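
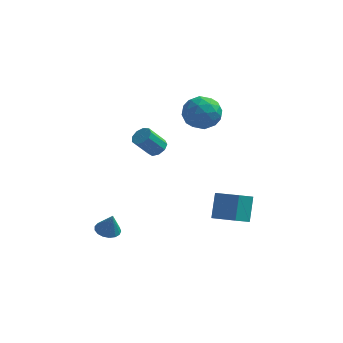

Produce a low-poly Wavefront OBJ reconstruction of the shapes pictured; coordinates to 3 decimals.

v -0.549 3.599 3.736
v -0.063 3.7 2.931
v -0.377 2.08 3.649
v 0.109 2.181 2.844
v 0.484 2.472 3.663
v 0.378 3.41 3.716
v -0.818 2.37 2.864
v -0.924 3.308 2.917
v -0.229 2.94 2.391
v 0.576 3.003 2.885
v -1.016 2.777 3.695
v -0.211 2.84 4.189
v -0.321 3.783 3.341
v -0.119 1.997 3.239
v 0.102 2.168 3.72
v 0.388 2.227 3.247
v -0.062 3.613 3.803
v 0.224 3.672 3.329
v 0.545 2.95 3.76
v -0.664 2.108 3.251
v -0.378 2.167 2.777
v -0.828 3.553 3.333
v -0.542 3.612 2.86
v -0.985 2.83 2.82
v -0.133 3.396 2.551
v -0.032 2.503 2.5
v -0.576 2.614 2.511
v -0.639 3.165 2.543
v 0.34 3.433 2.841
v 0.441 2.54 2.79
v 0.662 2.711 3.271
v 0.599 3.263 3.303
v 0.243 2.986 2.524
v -0.881 3.24 3.79
v -0.78 2.347 3.739
v -1.039 2.517 3.277
v -1.102 3.069 3.309
v -0.408 3.277 4.08
v -0.307 2.384 4.029
v 0.199 2.615 4.037
v 0.136 3.166 4.069
v -0.683 2.794 4.056
v 1.654 1.006 -2.177
v 1.661 1.784 -1.062
v 0.501 1.519 -2.528
v 0.508 2.297 -1.412
v 2.152 1.763 -2.708
v 2.159 2.541 -1.592
v 0.999 2.276 -3.058
v 1.006 3.054 -1.943
v -2.219 2.956 0.748
v -1.943 3.269 1.073
v -2.564 2.838 2.018
v -2.841 2.524 1.692
v -2.239 3.442 0.957
v -2.861 3.011 1.901
v -2.527 3.387 0.743
v -3.148 2.956 1.687
v -2.67 3.131 0.531
v -3.292 2.699 1.475
v -2.603 2.792 0.421
v -3.224 2.361 1.365
v -2.356 2.53 0.463
v -2.977 2.099 1.408
v -2.045 2.467 0.639
v -2.667 2.036 1.584
v -1.816 2.633 0.866
v -2.437 2.202 1.81
v -1.775 2.95 1.037
v -2.397 2.518 1.982
v -3.736 -0.173 -2.743
v -3.183 -0.011 -2.868
v -3.464 -0.307 -1.717
v -3.311 0.232 -2.803
v -3.537 0.382 -2.723
v -3.808 0.405 -2.648
v -4.063 0.296 -2.595
v -4.243 0.079 -2.576
v -4.307 -0.196 -2.595
v -4.24 -0.465 -2.648
v -4.057 -0.667 -2.723
v -3.801 -0.756 -2.802
v -3.53 -0.712 -2.868
v -3.307 -0.544 -2.905
v -3.181 -0.291 -2.905
f 1 38 17
f 38 12 41
f 17 41 6
f 38 41 17
f 1 17 13
f 17 6 18
f 13 18 2
f 17 18 13
f 1 13 22
f 13 2 23
f 22 23 8
f 13 23 22
f 1 22 34
f 22 8 37
f 34 37 11
f 22 37 34
f 1 34 38
f 34 11 42
f 38 42 12
f 34 42 38
f 2 18 29
f 18 6 32
f 29 32 10
f 18 32 29
f 6 41 19
f 41 12 40
f 19 40 5
f 41 40 19
f 12 42 39
f 42 11 35
f 39 35 3
f 42 35 39
f 11 37 36
f 37 8 24
f 36 24 7
f 37 24 36
f 8 23 28
f 23 2 25
f 28 25 9
f 23 25 28
f 4 30 16
f 30 10 31
f 16 31 5
f 30 31 16
f 4 16 14
f 16 5 15
f 14 15 3
f 16 15 14
f 4 14 21
f 14 3 20
f 21 20 7
f 14 20 21
f 4 21 26
f 21 7 27
f 26 27 9
f 21 27 26
f 4 26 30
f 26 9 33
f 30 33 10
f 26 33 30
f 5 31 19
f 31 10 32
f 19 32 6
f 31 32 19
f 3 15 39
f 15 5 40
f 39 40 12
f 15 40 39
f 7 20 36
f 20 3 35
f 36 35 11
f 20 35 36
f 9 27 28
f 27 7 24
f 28 24 8
f 27 24 28
f 10 33 29
f 33 9 25
f 29 25 2
f 33 25 29
f 44 46 43
f 47 44 43
f 43 46 45
f 45 47 43
f 44 50 46
f 48 44 47
f 48 50 44
f 46 50 45
f 49 47 45
f 45 50 49
f 49 48 47
f 50 48 49
f 52 51 55
f 52 55 53
f 53 55 56
f 53 56 54
f 55 51 57
f 55 57 56
f 56 57 58
f 56 58 54
f 57 51 59
f 57 59 58
f 58 59 60
f 58 60 54
f 59 51 61
f 59 61 60
f 60 61 62
f 60 62 54
f 61 51 63
f 61 63 62
f 62 63 64
f 62 64 54
f 63 51 65
f 63 65 64
f 64 65 66
f 64 66 54
f 65 51 67
f 65 67 66
f 66 67 68
f 66 68 54
f 67 51 69
f 67 69 68
f 68 69 70
f 68 70 54
f 69 51 52
f 69 52 70
f 70 52 53
f 70 53 54
f 72 71 74
f 72 74 73
f 74 71 75
f 74 75 73
f 75 71 76
f 75 76 73
f 76 71 77
f 76 77 73
f 77 71 78
f 77 78 73
f 78 71 79
f 78 79 73
f 79 71 80
f 79 80 73
f 80 71 81
f 80 81 73
f 81 71 82
f 81 82 73
f 82 71 83
f 82 83 73
f 83 71 84
f 83 84 73
f 84 71 85
f 84 85 73
f 85 71 72
f 85 72 73



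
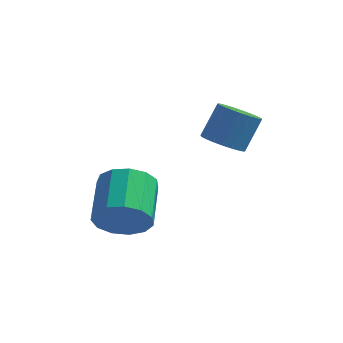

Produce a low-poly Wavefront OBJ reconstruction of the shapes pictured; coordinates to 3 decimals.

v 1.132 -1.09 1.178
v 1.786 -1.548 1.228
v 2.201 -0.829 2.392
v 1.548 -0.37 2.342
v 1.892 -1.298 1.036
v 2.307 -0.579 2.2
v 1.866 -1.012 0.868
v 2.281 -0.293 2.032
v 1.714 -0.739 0.754
v 2.129 -0.02 1.918
v 1.461 -0.527 0.713
v 1.876 0.192 1.877
v 1.151 -0.412 0.753
v 1.566 0.307 1.917
v 0.838 -0.415 0.866
v 1.253 0.305 2.03
v 0.576 -0.533 1.033
v 0.991 0.186 2.197
v 0.41 -0.749 1.225
v 0.825 -0.029 2.389
v 0.369 -1.023 1.409
v 0.785 -0.303 2.573
v 0.46 -1.308 1.553
v 0.876 -0.589 2.717
v 0.668 -1.556 1.632
v 1.083 -0.837 2.796
v 0.955 -1.723 1.633
v 1.37 -1.004 2.797
v 1.273 -1.781 1.555
v 1.689 -1.062 2.719
v 1.567 -1.719 1.412
v 1.982 -1 2.576
v -1.339 -4.757 -0.416
v -0.673 -4.933 0.322
v -0.914 -3.28 0.935
v -1.581 -3.103 0.196
v -0.375 -4.727 -0.117
v -0.616 -3.074 0.496
v -0.383 -4.531 -0.651
v -0.624 -2.877 -0.038
v -0.695 -4.406 -1.11
v -0.936 -2.752 -0.498
v -1.211 -4.392 -1.35
v -1.452 -2.739 -0.737
v -1.768 -4.495 -1.292
v -2.009 -2.841 -0.68
v -2.189 -4.68 -0.957
v -2.43 -3.027 -0.345
v -2.34 -4.89 -0.45
v -2.581 -3.236 0.162
v -2.173 -5.058 0.067
v -2.415 -3.404 0.68
v -1.742 -5.13 0.432
v -1.983 -3.476 1.044
v -1.183 -5.083 0.527
v -1.424 -3.43 1.139
f 2 1 5
f 2 5 3
f 3 5 6
f 3 6 4
f 5 1 7
f 5 7 6
f 6 7 8
f 6 8 4
f 7 1 9
f 7 9 8
f 8 9 10
f 8 10 4
f 9 1 11
f 9 11 10
f 10 11 12
f 10 12 4
f 11 1 13
f 11 13 12
f 12 13 14
f 12 14 4
f 13 1 15
f 13 15 14
f 14 15 16
f 14 16 4
f 15 1 17
f 15 17 16
f 16 17 18
f 16 18 4
f 17 1 19
f 17 19 18
f 18 19 20
f 18 20 4
f 19 1 21
f 19 21 20
f 20 21 22
f 20 22 4
f 21 1 23
f 21 23 22
f 22 23 24
f 22 24 4
f 23 1 25
f 23 25 24
f 24 25 26
f 24 26 4
f 25 1 27
f 25 27 26
f 26 27 28
f 26 28 4
f 27 1 29
f 27 29 28
f 28 29 30
f 28 30 4
f 29 1 31
f 29 31 30
f 30 31 32
f 30 32 4
f 31 1 2
f 31 2 32
f 32 2 3
f 32 3 4
f 34 33 37
f 34 37 35
f 35 37 38
f 35 38 36
f 37 33 39
f 37 39 38
f 38 39 40
f 38 40 36
f 39 33 41
f 39 41 40
f 40 41 42
f 40 42 36
f 41 33 43
f 41 43 42
f 42 43 44
f 42 44 36
f 43 33 45
f 43 45 44
f 44 45 46
f 44 46 36
f 45 33 47
f 45 47 46
f 46 47 48
f 46 48 36
f 47 33 49
f 47 49 48
f 48 49 50
f 48 50 36
f 49 33 51
f 49 51 50
f 50 51 52
f 50 52 36
f 51 33 53
f 51 53 52
f 52 53 54
f 52 54 36
f 53 33 55
f 53 55 54
f 54 55 56
f 54 56 36
f 55 33 34
f 55 34 56
f 56 34 35
f 56 35 36



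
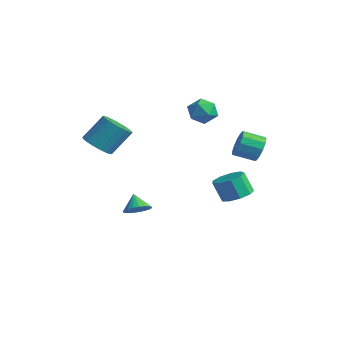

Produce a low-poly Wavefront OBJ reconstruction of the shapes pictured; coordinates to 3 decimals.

v 2.372 2.022 -2.63
v 3.252 2.258 -2.269
v 2.808 1.893 -0.949
v 1.928 1.658 -1.31
v 2.849 2.793 -2.257
v 2.405 2.428 -0.937
v 2.222 2.968 -2.419
v 1.779 2.603 -1.099
v 1.666 2.7 -2.68
v 1.222 2.335 -1.36
v 1.44 2.116 -2.918
v 0.996 1.751 -1.597
v 1.65 1.487 -3.021
v 1.206 1.123 -1.7
v 2.198 1.109 -2.941
v 1.754 0.745 -1.621
v 2.827 1.159 -2.716
v 2.383 0.794 -1.395
v 3.244 1.612 -2.451
v 2.8 1.247 -1.13
v 4.122 2.301 1.488
v 4.707 2.224 2.155
v 4.043 1.182 2.618
v 3.458 1.259 1.952
v 4.345 2.529 2.32
v 3.68 1.487 2.783
v 3.912 2.761 2.221
v 3.247 1.719 2.684
v 3.545 2.847 1.889
v 2.88 1.805 2.352
v 3.362 2.76 1.43
v 2.697 1.718 1.894
v 3.421 2.527 0.99
v 2.756 1.485 1.453
v 3.702 2.223 0.708
v 3.037 1.181 1.171
v 4.116 1.943 0.674
v 3.452 0.901 1.137
v 4.533 1.777 0.898
v 3.868 0.735 1.361
v 4.819 1.777 1.31
v 4.154 0.735 1.773
v 4.884 1.944 1.778
v 4.219 0.902 2.241
v -1.81 -4.57 1.203
v -1.127 -5.22 1.566
v -0.827 -4.061 3.079
v -1.51 -3.41 2.717
v -0.879 -4.947 1.308
v -0.579 -3.788 2.822
v -0.816 -4.6 1.029
v -0.515 -3.441 2.543
v -0.949 -4.247 0.785
v -0.649 -3.088 2.299
v -1.253 -3.958 0.624
v -0.952 -2.799 2.138
v -1.667 -3.79 0.578
v -1.367 -2.631 2.091
v -2.11 -3.776 0.655
v -1.809 -2.617 2.169
v -2.493 -3.919 0.841
v -2.193 -2.76 2.354
v -2.741 -4.192 1.098
v -2.441 -3.033 2.612
v -2.805 -4.539 1.377
v -2.504 -3.38 2.891
v -2.671 -4.892 1.621
v -2.371 -3.733 3.135
v -2.368 -5.181 1.782
v -2.067 -4.022 3.296
v -1.953 -5.349 1.829
v -1.653 -4.19 3.342
v -1.511 -5.363 1.751
v -1.21 -4.204 3.265
v -0.071 0.853 3.616
v 0.58 1.538 3.826
v 1.08 -0.198 3.474
v 1.731 0.487 3.684
v 1.122 0.173 4.367
v 0.411 0.822 4.455
v 1.249 0.518 2.845
v 0.538 1.167 2.933
v 1.395 1.33 3.349
v 1.317 1.117 4.289
v 0.343 0.223 3.011
v 0.265 0.01 3.951
v -1.641 -2.101 -4.284
v -1.017 -2.358 -3.767
v -2.359 -1.939 -3.336
v -0.96 -2.01 -3.783
v -1.021 -1.677 -3.886
v -1.188 -1.418 -4.058
v -1.434 -1.277 -4.269
v -1.716 -1.278 -4.482
v -1.985 -1.422 -4.661
v -2.194 -1.683 -4.775
v -2.308 -2.017 -4.804
v -2.306 -2.365 -4.743
v -2.189 -2.667 -4.602
v -1.978 -2.872 -4.407
v -1.708 -2.943 -4.19
v -1.426 -2.869 -3.989
v -1.182 -2.662 -3.839
f 2 1 5
f 2 5 3
f 3 5 6
f 3 6 4
f 5 1 7
f 5 7 6
f 6 7 8
f 6 8 4
f 7 1 9
f 7 9 8
f 8 9 10
f 8 10 4
f 9 1 11
f 9 11 10
f 10 11 12
f 10 12 4
f 11 1 13
f 11 13 12
f 12 13 14
f 12 14 4
f 13 1 15
f 13 15 14
f 14 15 16
f 14 16 4
f 15 1 17
f 15 17 16
f 16 17 18
f 16 18 4
f 17 1 19
f 17 19 18
f 18 19 20
f 18 20 4
f 19 1 2
f 19 2 20
f 20 2 3
f 20 3 4
f 22 21 25
f 22 25 23
f 23 25 26
f 23 26 24
f 25 21 27
f 25 27 26
f 26 27 28
f 26 28 24
f 27 21 29
f 27 29 28
f 28 29 30
f 28 30 24
f 29 21 31
f 29 31 30
f 30 31 32
f 30 32 24
f 31 21 33
f 31 33 32
f 32 33 34
f 32 34 24
f 33 21 35
f 33 35 34
f 34 35 36
f 34 36 24
f 35 21 37
f 35 37 36
f 36 37 38
f 36 38 24
f 37 21 39
f 37 39 38
f 38 39 40
f 38 40 24
f 39 21 41
f 39 41 40
f 40 41 42
f 40 42 24
f 41 21 43
f 41 43 42
f 42 43 44
f 42 44 24
f 43 21 22
f 43 22 44
f 44 22 23
f 44 23 24
f 46 45 49
f 46 49 47
f 47 49 50
f 47 50 48
f 49 45 51
f 49 51 50
f 50 51 52
f 50 52 48
f 51 45 53
f 51 53 52
f 52 53 54
f 52 54 48
f 53 45 55
f 53 55 54
f 54 55 56
f 54 56 48
f 55 45 57
f 55 57 56
f 56 57 58
f 56 58 48
f 57 45 59
f 57 59 58
f 58 59 60
f 58 60 48
f 59 45 61
f 59 61 60
f 60 61 62
f 60 62 48
f 61 45 63
f 61 63 62
f 62 63 64
f 62 64 48
f 63 45 65
f 63 65 64
f 64 65 66
f 64 66 48
f 65 45 67
f 65 67 66
f 66 67 68
f 66 68 48
f 67 45 69
f 67 69 68
f 68 69 70
f 68 70 48
f 69 45 71
f 69 71 70
f 70 71 72
f 70 72 48
f 71 45 73
f 71 73 72
f 72 73 74
f 72 74 48
f 73 45 46
f 73 46 74
f 74 46 47
f 74 47 48
f 75 86 80
f 75 80 76
f 75 76 82
f 75 82 85
f 75 85 86
f 76 80 84
f 80 86 79
f 86 85 77
f 85 82 81
f 82 76 83
f 78 84 79
f 78 79 77
f 78 77 81
f 78 81 83
f 78 83 84
f 79 84 80
f 77 79 86
f 81 77 85
f 83 81 82
f 84 83 76
f 88 87 90
f 88 90 89
f 90 87 91
f 90 91 89
f 91 87 92
f 91 92 89
f 92 87 93
f 92 93 89
f 93 87 94
f 93 94 89
f 94 87 95
f 94 95 89
f 95 87 96
f 95 96 89
f 96 87 97
f 96 97 89
f 97 87 98
f 97 98 89
f 98 87 99
f 98 99 89
f 99 87 100
f 99 100 89
f 100 87 101
f 100 101 89
f 101 87 102
f 101 102 89
f 102 87 103
f 102 103 89
f 103 87 88
f 103 88 89



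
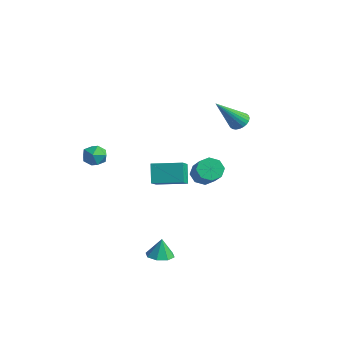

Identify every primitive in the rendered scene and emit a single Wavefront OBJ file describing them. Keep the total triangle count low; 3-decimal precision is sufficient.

v -2.732 -1.868 0.539
v -1.98 -1.839 0.452
v -2.6 -2.741 1.388
v -1.848 -2.712 1.301
v -2.215 -2.131 1.618
v -2.297 -1.591 1.094
v -2.283 -2.989 0.746
v -2.365 -2.449 0.222
v -1.703 -2.531 0.58
v -1.661 -2.001 1.119
v -2.919 -2.579 0.721
v -2.877 -2.049 1.26
v -0.373 3.3 -1.454
v 0.154 3.623 -1.897
v 1.4 3.083 -0.809
v 0.873 2.76 -0.366
v -0.046 3.985 -1.488
v 1.2 3.445 -0.4
v -0.437 3.946 -1.059
v 0.809 3.406 0.029
v -0.791 3.529 -0.862
v 0.455 2.989 0.226
v -0.9 2.977 -1.011
v 0.346 2.437 0.077
v -0.7 2.615 -1.42
v 0.546 2.075 -0.332
v -0.309 2.654 -1.849
v 0.937 2.114 -0.761
v 0.045 3.071 -2.046
v 1.291 2.531 -0.958
v 2.955 -2.03 -4
v 3.525 -1.56 -4.045
v 2.925 -1.89 -2.9
v 3.025 -1.299 -4.091
v 2.483 -1.465 -4.084
v 2.218 -1.963 -4.028
v 2.384 -2.499 -3.956
v 2.885 -2.761 -3.91
v 3.426 -2.594 -3.916
v 3.691 -2.097 -3.972
v 0.286 -0.61 -0.532
v -0.291 -0.212 0.515
v -0.44 0.239 -1.255
v -1.017 0.637 -0.208
v 1.457 0.563 -0.332
v 0.88 0.961 0.715
v 0.731 1.412 -1.055
v 0.154 1.81 -0.008
v 1.263 4.323 2.828
v 1.827 4.485 3.03
v 1.077 2.897 4.492
v 1.687 4.642 3.149
v 1.483 4.751 3.219
v 1.245 4.795 3.23
v 1.01 4.767 3.179
v 0.814 4.671 3.075
v 0.686 4.522 2.933
v 0.646 4.343 2.776
v 0.7 4.161 2.626
v 0.84 4.004 2.507
v 1.044 3.895 2.436
v 1.282 3.852 2.426
v 1.517 3.88 2.476
v 1.713 3.976 2.58
v 1.841 4.124 2.722
v 1.881 4.303 2.88
f 1 12 6
f 1 6 2
f 1 2 8
f 1 8 11
f 1 11 12
f 2 6 10
f 6 12 5
f 12 11 3
f 11 8 7
f 8 2 9
f 4 10 5
f 4 5 3
f 4 3 7
f 4 7 9
f 4 9 10
f 5 10 6
f 3 5 12
f 7 3 11
f 9 7 8
f 10 9 2
f 14 13 17
f 14 17 15
f 15 17 18
f 15 18 16
f 17 13 19
f 17 19 18
f 18 19 20
f 18 20 16
f 19 13 21
f 19 21 20
f 20 21 22
f 20 22 16
f 21 13 23
f 21 23 22
f 22 23 24
f 22 24 16
f 23 13 25
f 23 25 24
f 24 25 26
f 24 26 16
f 25 13 27
f 25 27 26
f 26 27 28
f 26 28 16
f 27 13 29
f 27 29 28
f 28 29 30
f 28 30 16
f 29 13 14
f 29 14 30
f 30 14 15
f 30 15 16
f 32 31 34
f 32 34 33
f 34 31 35
f 34 35 33
f 35 31 36
f 35 36 33
f 36 31 37
f 36 37 33
f 37 31 38
f 37 38 33
f 38 31 39
f 38 39 33
f 39 31 40
f 39 40 33
f 40 31 32
f 40 32 33
f 42 44 41
f 45 42 41
f 41 44 43
f 43 45 41
f 42 48 44
f 46 42 45
f 46 48 42
f 44 48 43
f 47 45 43
f 43 48 47
f 47 46 45
f 48 46 47
f 50 49 52
f 50 52 51
f 52 49 53
f 52 53 51
f 53 49 54
f 53 54 51
f 54 49 55
f 54 55 51
f 55 49 56
f 55 56 51
f 56 49 57
f 56 57 51
f 57 49 58
f 57 58 51
f 58 49 59
f 58 59 51
f 59 49 60
f 59 60 51
f 60 49 61
f 60 61 51
f 61 49 62
f 61 62 51
f 62 49 63
f 62 63 51
f 63 49 64
f 63 64 51
f 64 49 65
f 64 65 51
f 65 49 66
f 65 66 51
f 66 49 50
f 66 50 51



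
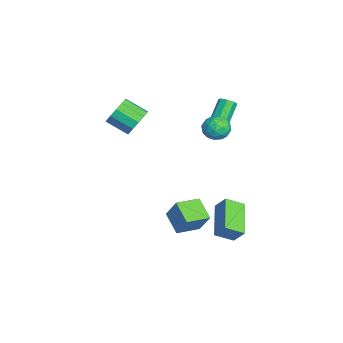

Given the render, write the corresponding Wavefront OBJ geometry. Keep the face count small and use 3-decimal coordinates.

v -0.904 2.798 -4.279
v -0.777 1.769 -3.695
v -0.521 3.316 -3.45
v -0.394 2.287 -2.866
v 1.094 2.593 -5.074
v 1.221 1.564 -4.49
v 1.477 3.111 -4.245
v 1.604 2.082 -3.661
v -1.96 -2.148 2.173
v -1.56 -1.866 2.928
v -2.08 -2.99 3.623
v -2.48 -3.272 2.867
v -2.021 -1.656 2.923
v -2.541 -2.779 3.618
v -2.463 -1.601 2.68
v -2.983 -2.725 3.375
v -2.745 -1.721 2.276
v -3.265 -2.844 2.971
v -2.778 -1.976 1.839
v -3.298 -3.1 2.534
v -2.551 -2.285 1.508
v -3.071 -3.409 2.203
v -2.136 -2.552 1.388
v -2.656 -3.676 2.083
v -1.666 -2.69 1.517
v -2.186 -3.814 2.212
v -1.289 -2.656 1.854
v -1.809 -3.78 2.549
v -1.125 -2.461 2.292
v -1.645 -3.585 2.987
v -1.226 -2.166 2.693
v -1.746 -3.29 3.388
v -1.066 2.137 1.332
v -0.625 1.67 1.842
v -2.115 2.03 2.138
v -1.674 1.563 2.648
v -1.498 2.359 2.567
v -0.85 2.426 2.069
v -1.89 1.274 1.911
v -1.242 1.341 1.413
v -1.135 1.137 2.201
v -0.893 1.808 2.606
v -1.847 1.892 1.374
v -1.605 2.563 1.779
v -0.753 1.913 1.516
v -1.987 1.787 2.464
v -1.883 2.255 2.416
v -1.624 1.98 2.716
v -0.885 2.358 1.649
v -0.627 2.083 1.95
v -1.14 2.488 2.375
v -2.113 1.617 2.03
v -1.855 1.342 2.331
v -1.116 1.72 1.264
v -0.857 1.445 1.564
v -1.6 1.212 1.605
v -0.794 1.325 2.027
v -1.411 1.262 2.501
v -1.537 1.092 2.068
v -1.156 1.131 1.775
v -0.652 1.719 2.265
v -1.268 1.656 2.739
v -1.165 2.124 2.691
v -0.784 2.164 2.398
v -0.951 1.406 2.476
v -1.472 2.044 1.241
v -2.088 1.981 1.715
v -1.956 1.536 1.582
v -1.575 1.576 1.289
v -1.329 2.438 1.479
v -1.946 2.375 1.953
v -1.584 2.569 2.205
v -1.203 2.608 1.912
v -1.789 2.294 1.504
v 1.7 -0.418 -3.86
v 0.565 -0.883 -3.186
v 1.071 0.816 -4.067
v -0.064 0.35 -3.393
v 2.244 0.07 -2.607
v 1.109 -0.396 -1.933
v 1.615 1.303 -2.814
v 0.48 0.838 -2.14
v -2.896 2.037 1.041
v -2.534 1.96 1.406
v -3.642 2.625 2.645
v -4.004 2.703 2.279
v -2.506 2.319 1.238
v -3.614 2.985 2.476
v -2.707 2.514 0.954
v -3.815 3.179 2.193
v -3.018 2.429 0.721
v -4.126 3.094 1.96
v -3.258 2.115 0.675
v -4.366 2.78 1.914
v -3.286 1.755 0.844
v -4.394 2.421 2.082
v -3.085 1.561 1.127
v -4.193 2.226 2.366
v -2.774 1.646 1.36
v -3.882 2.311 2.599
f 2 4 1
f 5 2 1
f 1 4 3
f 3 5 1
f 2 8 4
f 6 2 5
f 6 8 2
f 4 8 3
f 7 5 3
f 3 8 7
f 7 6 5
f 8 6 7
f 10 9 13
f 10 13 11
f 11 13 14
f 11 14 12
f 13 9 15
f 13 15 14
f 14 15 16
f 14 16 12
f 15 9 17
f 15 17 16
f 16 17 18
f 16 18 12
f 17 9 19
f 17 19 18
f 18 19 20
f 18 20 12
f 19 9 21
f 19 21 20
f 20 21 22
f 20 22 12
f 21 9 23
f 21 23 22
f 22 23 24
f 22 24 12
f 23 9 25
f 23 25 24
f 24 25 26
f 24 26 12
f 25 9 27
f 25 27 26
f 26 27 28
f 26 28 12
f 27 9 29
f 27 29 28
f 28 29 30
f 28 30 12
f 29 9 31
f 29 31 30
f 30 31 32
f 30 32 12
f 31 9 10
f 31 10 32
f 32 10 11
f 32 11 12
f 33 70 49
f 70 44 73
f 49 73 38
f 70 73 49
f 33 49 45
f 49 38 50
f 45 50 34
f 49 50 45
f 33 45 54
f 45 34 55
f 54 55 40
f 45 55 54
f 33 54 66
f 54 40 69
f 66 69 43
f 54 69 66
f 33 66 70
f 66 43 74
f 70 74 44
f 66 74 70
f 34 50 61
f 50 38 64
f 61 64 42
f 50 64 61
f 38 73 51
f 73 44 72
f 51 72 37
f 73 72 51
f 44 74 71
f 74 43 67
f 71 67 35
f 74 67 71
f 43 69 68
f 69 40 56
f 68 56 39
f 69 56 68
f 40 55 60
f 55 34 57
f 60 57 41
f 55 57 60
f 36 62 48
f 62 42 63
f 48 63 37
f 62 63 48
f 36 48 46
f 48 37 47
f 46 47 35
f 48 47 46
f 36 46 53
f 46 35 52
f 53 52 39
f 46 52 53
f 36 53 58
f 53 39 59
f 58 59 41
f 53 59 58
f 36 58 62
f 58 41 65
f 62 65 42
f 58 65 62
f 37 63 51
f 63 42 64
f 51 64 38
f 63 64 51
f 35 47 71
f 47 37 72
f 71 72 44
f 47 72 71
f 39 52 68
f 52 35 67
f 68 67 43
f 52 67 68
f 41 59 60
f 59 39 56
f 60 56 40
f 59 56 60
f 42 65 61
f 65 41 57
f 61 57 34
f 65 57 61
f 76 78 75
f 79 76 75
f 75 78 77
f 77 79 75
f 76 82 78
f 80 76 79
f 80 82 76
f 78 82 77
f 81 79 77
f 77 82 81
f 81 80 79
f 82 80 81
f 84 83 87
f 84 87 85
f 85 87 88
f 85 88 86
f 87 83 89
f 87 89 88
f 88 89 90
f 88 90 86
f 89 83 91
f 89 91 90
f 90 91 92
f 90 92 86
f 91 83 93
f 91 93 92
f 92 93 94
f 92 94 86
f 93 83 95
f 93 95 94
f 94 95 96
f 94 96 86
f 95 83 97
f 95 97 96
f 96 97 98
f 96 98 86
f 97 83 99
f 97 99 98
f 98 99 100
f 98 100 86
f 99 83 84
f 99 84 100
f 100 84 85
f 100 85 86



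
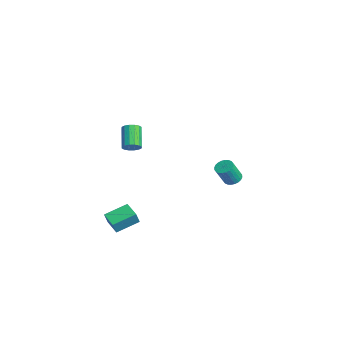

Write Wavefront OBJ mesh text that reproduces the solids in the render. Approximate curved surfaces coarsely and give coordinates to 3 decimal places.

v 0.634 -2.494 2.268
v 0.993 -2.155 2.572
v -0.135 -1.826 3.536
v -0.494 -2.166 3.232
v 0.87 -1.974 2.367
v -0.258 -1.645 3.331
v 0.684 -1.932 2.135
v -0.444 -1.603 3.099
v 0.485 -2.041 1.938
v -0.643 -1.712 2.903
v 0.325 -2.271 1.83
v -0.803 -1.942 2.795
v 0.248 -2.561 1.84
v -0.88 -2.233 2.804
v 0.275 -2.834 1.964
v -0.853 -2.505 2.928
v 0.398 -3.015 2.169
v -0.73 -2.686 3.133
v 0.584 -3.057 2.401
v -0.544 -2.728 3.365
v 0.783 -2.948 2.597
v -0.345 -2.619 3.562
v 0.943 -2.718 2.705
v -0.185 -2.389 3.67
v 1.02 -2.427 2.696
v -0.108 -2.099 3.66
v 2.444 -4.481 -2.474
v 2.71 -4.761 -1.639
v 2.301 -3.079 -1.96
v 2.568 -3.359 -1.125
v 3.472 -4.281 -2.735
v 3.739 -4.561 -1.9
v 3.33 -2.879 -2.221
v 3.596 -3.159 -1.386
v -1.243 4.301 -2.613
v -0.654 4.239 -2.76
v -0.408 3.577 -1.493
v -0.997 3.639 -1.347
v -0.653 4.45 -2.65
v -0.407 3.788 -1.384
v -0.741 4.638 -2.535
v -0.495 3.977 -1.268
v -0.906 4.775 -2.431
v -0.66 4.114 -1.164
v -1.122 4.84 -2.355
v -0.876 4.179 -1.089
v -1.356 4.823 -2.319
v -1.11 4.161 -1.052
v -1.574 4.726 -2.327
v -1.328 4.064 -1.06
v -1.741 4.564 -2.379
v -1.495 3.903 -1.112
v -1.832 4.363 -2.467
v -1.586 3.701 -1.2
v -1.833 4.152 -2.576
v -1.587 3.49 -1.31
v -1.745 3.963 -2.692
v -1.499 3.302 -1.425
v -1.58 3.826 -2.796
v -1.334 3.165 -1.529
v -1.364 3.761 -2.871
v -1.118 3.1 -1.605
v -1.13 3.779 -2.908
v -0.884 3.117 -1.641
v -0.912 3.876 -2.9
v -0.666 3.214 -1.633
v -0.745 4.037 -2.848
v -0.499 3.376 -1.581
f 2 1 5
f 2 5 3
f 3 5 6
f 3 6 4
f 5 1 7
f 5 7 6
f 6 7 8
f 6 8 4
f 7 1 9
f 7 9 8
f 8 9 10
f 8 10 4
f 9 1 11
f 9 11 10
f 10 11 12
f 10 12 4
f 11 1 13
f 11 13 12
f 12 13 14
f 12 14 4
f 13 1 15
f 13 15 14
f 14 15 16
f 14 16 4
f 15 1 17
f 15 17 16
f 16 17 18
f 16 18 4
f 17 1 19
f 17 19 18
f 18 19 20
f 18 20 4
f 19 1 21
f 19 21 20
f 20 21 22
f 20 22 4
f 21 1 23
f 21 23 22
f 22 23 24
f 22 24 4
f 23 1 25
f 23 25 24
f 24 25 26
f 24 26 4
f 25 1 2
f 25 2 26
f 26 2 3
f 26 3 4
f 28 30 27
f 31 28 27
f 27 30 29
f 29 31 27
f 28 34 30
f 32 28 31
f 32 34 28
f 30 34 29
f 33 31 29
f 29 34 33
f 33 32 31
f 34 32 33
f 36 35 39
f 36 39 37
f 37 39 40
f 37 40 38
f 39 35 41
f 39 41 40
f 40 41 42
f 40 42 38
f 41 35 43
f 41 43 42
f 42 43 44
f 42 44 38
f 43 35 45
f 43 45 44
f 44 45 46
f 44 46 38
f 45 35 47
f 45 47 46
f 46 47 48
f 46 48 38
f 47 35 49
f 47 49 48
f 48 49 50
f 48 50 38
f 49 35 51
f 49 51 50
f 50 51 52
f 50 52 38
f 51 35 53
f 51 53 52
f 52 53 54
f 52 54 38
f 53 35 55
f 53 55 54
f 54 55 56
f 54 56 38
f 55 35 57
f 55 57 56
f 56 57 58
f 56 58 38
f 57 35 59
f 57 59 58
f 58 59 60
f 58 60 38
f 59 35 61
f 59 61 60
f 60 61 62
f 60 62 38
f 61 35 63
f 61 63 62
f 62 63 64
f 62 64 38
f 63 35 65
f 63 65 64
f 64 65 66
f 64 66 38
f 65 35 67
f 65 67 66
f 66 67 68
f 66 68 38
f 67 35 36
f 67 36 68
f 68 36 37
f 68 37 38



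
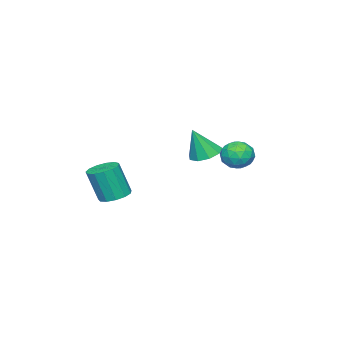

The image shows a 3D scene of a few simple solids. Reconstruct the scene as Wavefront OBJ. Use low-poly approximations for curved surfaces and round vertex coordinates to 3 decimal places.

v -4.146 -2.093 2.563
v -3.587 -1.537 2.516
v -3.654 -2.467 4.017
v -4.04 -1.327 2.724
v -4.543 -1.476 2.856
v -4.86 -1.913 2.851
v -4.843 -2.435 2.711
v -4.5 -2.797 2.502
v -3.992 -2.829 2.322
v -3.556 -2.518 2.254
v -3.396 -2.007 2.331
v -3.483 0.645 3.44
v -2.811 0.217 3.512
v -3.989 -0.277 2.688
v -3.317 -0.705 2.76
v -3.799 -0.608 3.39
v -3.486 -0.039 3.855
v -3.314 -0.021 2.345
v -3.001 0.548 2.81
v -2.707 -0.195 2.835
v -3.007 -0.557 3.481
v -3.793 0.497 2.719
v -4.093 0.135 3.365
v -3.102 0.512 3.542
v -3.698 -0.572 2.658
v -3.981 -0.515 3.028
v -3.586 -0.766 3.07
v -3.499 0.361 3.744
v -3.105 0.11 3.786
v -3.685 -0.375 3.714
v -3.695 -0.17 2.414
v -3.301 -0.421 2.456
v -3.214 0.706 3.13
v -2.819 0.455 3.172
v -3.115 0.315 2.486
v -2.647 0.018 3.187
v -2.944 -0.523 2.744
v -2.942 -0.122 2.501
v -2.758 0.213 2.774
v -2.823 -0.195 3.566
v -3.12 -0.736 3.124
v -3.404 -0.68 3.494
v -3.22 -0.345 3.768
v -2.762 -0.437 3.168
v -3.68 0.676 3.076
v -3.977 0.135 2.634
v -3.58 0.285 2.432
v -3.396 0.62 2.706
v -3.856 0.463 3.456
v -4.153 -0.078 3.013
v -4.042 -0.273 3.426
v -3.858 0.062 3.699
v -4.038 0.377 3.032
v 1.219 -3.135 1.591
v 1.938 -3.039 1.507
v 2.18 -3.489 3.065
v 1.461 -3.585 3.149
v 1.787 -2.678 1.635
v 2.029 -3.128 3.193
v 1.455 -2.462 1.748
v 1.697 -2.913 3.307
v 1.049 -2.46 1.812
v 1.291 -2.911 3.37
v 0.697 -2.672 1.806
v 0.939 -3.123 3.364
v 0.51 -3.031 1.731
v 0.752 -3.482 3.289
v 0.549 -3.423 1.612
v 0.791 -3.873 3.17
v 0.8 -3.723 1.486
v 1.042 -4.174 3.044
v 1.184 -3.837 1.393
v 1.426 -4.287 2.952
v 1.58 -3.727 1.364
v 1.822 -4.178 2.922
v 1.861 -3.43 1.406
v 2.103 -3.88 2.964
f 2 1 4
f 2 4 3
f 4 1 5
f 4 5 3
f 5 1 6
f 5 6 3
f 6 1 7
f 6 7 3
f 7 1 8
f 7 8 3
f 8 1 9
f 8 9 3
f 9 1 10
f 9 10 3
f 10 1 11
f 10 11 3
f 11 1 2
f 11 2 3
f 12 49 28
f 49 23 52
f 28 52 17
f 49 52 28
f 12 28 24
f 28 17 29
f 24 29 13
f 28 29 24
f 12 24 33
f 24 13 34
f 33 34 19
f 24 34 33
f 12 33 45
f 33 19 48
f 45 48 22
f 33 48 45
f 12 45 49
f 45 22 53
f 49 53 23
f 45 53 49
f 13 29 40
f 29 17 43
f 40 43 21
f 29 43 40
f 17 52 30
f 52 23 51
f 30 51 16
f 52 51 30
f 23 53 50
f 53 22 46
f 50 46 14
f 53 46 50
f 22 48 47
f 48 19 35
f 47 35 18
f 48 35 47
f 19 34 39
f 34 13 36
f 39 36 20
f 34 36 39
f 15 41 27
f 41 21 42
f 27 42 16
f 41 42 27
f 15 27 25
f 27 16 26
f 25 26 14
f 27 26 25
f 15 25 32
f 25 14 31
f 32 31 18
f 25 31 32
f 15 32 37
f 32 18 38
f 37 38 20
f 32 38 37
f 15 37 41
f 37 20 44
f 41 44 21
f 37 44 41
f 16 42 30
f 42 21 43
f 30 43 17
f 42 43 30
f 14 26 50
f 26 16 51
f 50 51 23
f 26 51 50
f 18 31 47
f 31 14 46
f 47 46 22
f 31 46 47
f 20 38 39
f 38 18 35
f 39 35 19
f 38 35 39
f 21 44 40
f 44 20 36
f 40 36 13
f 44 36 40
f 55 54 58
f 55 58 56
f 56 58 59
f 56 59 57
f 58 54 60
f 58 60 59
f 59 60 61
f 59 61 57
f 60 54 62
f 60 62 61
f 61 62 63
f 61 63 57
f 62 54 64
f 62 64 63
f 63 64 65
f 63 65 57
f 64 54 66
f 64 66 65
f 65 66 67
f 65 67 57
f 66 54 68
f 66 68 67
f 67 68 69
f 67 69 57
f 68 54 70
f 68 70 69
f 69 70 71
f 69 71 57
f 70 54 72
f 70 72 71
f 71 72 73
f 71 73 57
f 72 54 74
f 72 74 73
f 73 74 75
f 73 75 57
f 74 54 76
f 74 76 75
f 75 76 77
f 75 77 57
f 76 54 55
f 76 55 77
f 77 55 56
f 77 56 57



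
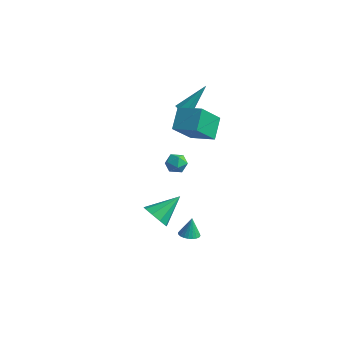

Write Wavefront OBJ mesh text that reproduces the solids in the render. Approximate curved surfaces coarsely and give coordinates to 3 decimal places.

v 2.651 -1.907 -4.109
v 3.161 -1.597 -4.173
v 2.629 -1.633 -2.971
v 3.001 -1.432 -4.216
v 2.788 -1.339 -4.243
v 2.554 -1.332 -4.249
v 2.335 -1.413 -4.234
v 2.164 -1.57 -4.2
v 2.067 -1.777 -4.152
v 2.059 -2.005 -4.097
v 2.142 -2.217 -4.044
v 2.302 -2.383 -4.001
v 2.515 -2.476 -3.974
v 2.749 -2.482 -3.968
v 2.968 -2.401 -3.983
v 3.139 -2.245 -4.017
v 3.236 -2.037 -4.066
v 3.243 -1.81 -4.12
v 0.562 0.912 1.105
v 0.416 -0.512 2.586
v 0.133 1.946 2.057
v -0.013 0.523 3.538
v 1.993 1.157 1.482
v 1.847 -0.266 2.963
v 1.564 2.192 2.434
v 1.418 0.768 3.915
v -1.162 2.487 1.7
v -0.802 2.736 1.367
v -0.558 3.733 3.28
v -1.18 2.922 1.364
v -1.547 2.853 1.559
v -1.688 2.57 1.836
v -1.521 2.238 2.034
v -1.143 2.052 2.037
v -0.776 2.121 1.842
v -0.635 2.404 1.565
v 0.45 0.411 -0.084
v 1.017 0.068 -0.29
v -0.197 -0.368 -0.57
v 0.37 -0.711 -0.776
v 0.206 -0.685 -0.102
v 0.606 -0.204 0.198
v 0.214 -0.096 -1.058
v 0.614 0.385 -0.758
v 0.871 -0.245 -0.892
v 0.867 -0.609 -0.302
v -0.047 0.309 -0.558
v -0.051 -0.055 0.032
v 2.576 -4.682 -0.908
v 3.163 -4.483 -1.491
v 3.084 -3.258 0.088
v 2.661 -4.217 -1.615
v 2.119 -4.169 -1.408
v 1.792 -4.36 -0.968
v 1.831 -4.702 -0.499
v 2.22 -5.035 -0.222
v 2.775 -5.202 -0.266
v 3.237 -5.126 -0.61
v 3.39 -4.842 -1.094
f 2 1 4
f 2 4 3
f 4 1 5
f 4 5 3
f 5 1 6
f 5 6 3
f 6 1 7
f 6 7 3
f 7 1 8
f 7 8 3
f 8 1 9
f 8 9 3
f 9 1 10
f 9 10 3
f 10 1 11
f 10 11 3
f 11 1 12
f 11 12 3
f 12 1 13
f 12 13 3
f 13 1 14
f 13 14 3
f 14 1 15
f 14 15 3
f 15 1 16
f 15 16 3
f 16 1 17
f 16 17 3
f 17 1 18
f 17 18 3
f 18 1 2
f 18 2 3
f 20 22 19
f 23 20 19
f 19 22 21
f 21 23 19
f 20 26 22
f 24 20 23
f 24 26 20
f 22 26 21
f 25 23 21
f 21 26 25
f 25 24 23
f 26 24 25
f 28 27 30
f 28 30 29
f 30 27 31
f 30 31 29
f 31 27 32
f 31 32 29
f 32 27 33
f 32 33 29
f 33 27 34
f 33 34 29
f 34 27 35
f 34 35 29
f 35 27 36
f 35 36 29
f 36 27 28
f 36 28 29
f 37 48 42
f 37 42 38
f 37 38 44
f 37 44 47
f 37 47 48
f 38 42 46
f 42 48 41
f 48 47 39
f 47 44 43
f 44 38 45
f 40 46 41
f 40 41 39
f 40 39 43
f 40 43 45
f 40 45 46
f 41 46 42
f 39 41 48
f 43 39 47
f 45 43 44
f 46 45 38
f 50 49 52
f 50 52 51
f 52 49 53
f 52 53 51
f 53 49 54
f 53 54 51
f 54 49 55
f 54 55 51
f 55 49 56
f 55 56 51
f 56 49 57
f 56 57 51
f 57 49 58
f 57 58 51
f 58 49 59
f 58 59 51
f 59 49 50
f 59 50 51



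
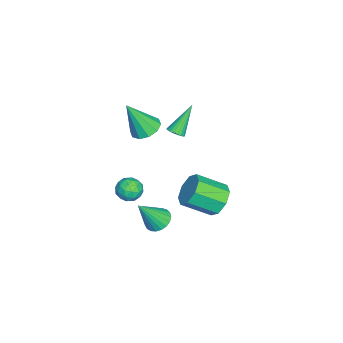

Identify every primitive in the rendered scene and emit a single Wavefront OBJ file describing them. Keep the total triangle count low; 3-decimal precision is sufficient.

v -1.034 -0.724 1.923
v -0.496 -1.274 1.561
v -0.666 -1.596 3.797
v -0.222 -0.849 1.705
v -0.258 -0.377 1.932
v -0.591 -0.037 2.155
v -1.093 0.04 2.29
v -1.572 -0.174 2.284
v -1.846 -0.599 2.14
v -1.81 -1.071 1.913
v -1.477 -1.411 1.69
v -0.975 -1.489 1.556
v 2.343 0.626 -2.113
v 3.027 0.697 -2.385
v 3.057 -0.186 -0.527
v 2.991 0.962 -2.233
v 2.842 1.169 -2.06
v 2.607 1.282 -1.897
v 2.327 1.282 -1.771
v 2.049 1.168 -1.704
v 1.822 0.96 -1.708
v 1.685 0.695 -1.782
v 1.662 0.417 -1.913
v 1.756 0.176 -2.079
v 1.952 0.013 -2.251
v 2.216 -0.045 -2.399
v 2.501 0.014 -2.498
v 2.759 0.178 -2.53
v 2.945 0.42 -2.49
v -1.645 2.914 -3.666
v -0.674 3.062 -3.851
v -0.263 1.554 -2.899
v -1.235 1.406 -2.714
v -0.905 3.405 -3.207
v -0.494 1.897 -2.255
v -1.57 3.461 -2.832
v -1.159 1.953 -1.88
v -2.279 3.196 -2.946
v -1.868 1.688 -1.994
v -2.617 2.766 -3.481
v -2.206 1.258 -2.529
v -2.386 2.423 -4.125
v -1.975 0.915 -3.173
v -1.721 2.367 -4.5
v -1.31 0.859 -3.548
v -1.012 2.632 -4.386
v -0.601 1.124 -3.434
v 2.297 -0.117 0.425
v 2.704 -0.187 -0.184
v 2.616 -1.213 0.764
v 3.023 -1.283 0.155
v 3.228 -0.813 0.683
v 3.031 -0.135 0.473
v 2.289 -1.265 0.107
v 2.092 -0.587 -0.103
v 2.7 -0.896 -0.381
v 3.28 -0.617 -0.024
v 2.04 -0.783 0.604
v 2.62 -0.504 0.961
v 2.473 -0.056 0.09
v 2.847 -1.344 0.49
v 2.968 -1.068 0.8
v 3.207 -1.109 0.442
v 2.664 -0.025 0.477
v 2.904 -0.067 0.119
v 3.212 -0.434 0.629
v 2.416 -1.333 0.461
v 2.656 -1.375 0.103
v 2.113 -0.291 0.138
v 2.352 -0.332 -0.22
v 2.108 -0.966 -0.049
v 2.709 -0.514 -0.383
v 2.897 -1.158 -0.183
v 2.465 -1.147 -0.212
v 2.349 -0.749 -0.335
v 3.051 -0.35 -0.173
v 3.238 -0.994 0.026
v 3.358 -0.718 0.336
v 3.242 -0.319 0.213
v 3.048 -0.767 -0.289
v 2.082 -0.406 0.554
v 2.269 -1.05 0.753
v 2.078 -1.081 0.367
v 1.962 -0.682 0.244
v 2.423 -0.242 0.763
v 2.611 -0.886 0.963
v 2.971 -0.651 0.915
v 2.855 -0.253 0.792
v 2.272 -0.633 0.869
v -3.333 0.303 -0.106
v -2.941 0.629 -0.001
v -4.287 0.957 1.426
v -3.056 0.744 -0.122
v -3.214 0.792 -0.24
v -3.39 0.765 -0.338
v -3.557 0.668 -0.401
v -3.689 0.516 -0.419
v -3.768 0.331 -0.389
v -3.78 0.142 -0.316
v -3.724 -0.022 -0.212
v -3.609 -0.137 -0.091
v -3.451 -0.185 0.028
v -3.276 -0.158 0.126
v -3.109 -0.062 0.189
v -2.976 0.091 0.207
v -2.897 0.275 0.177
v -2.885 0.464 0.104
f 2 1 4
f 2 4 3
f 4 1 5
f 4 5 3
f 5 1 6
f 5 6 3
f 6 1 7
f 6 7 3
f 7 1 8
f 7 8 3
f 8 1 9
f 8 9 3
f 9 1 10
f 9 10 3
f 10 1 11
f 10 11 3
f 11 1 12
f 11 12 3
f 12 1 2
f 12 2 3
f 14 13 16
f 14 16 15
f 16 13 17
f 16 17 15
f 17 13 18
f 17 18 15
f 18 13 19
f 18 19 15
f 19 13 20
f 19 20 15
f 20 13 21
f 20 21 15
f 21 13 22
f 21 22 15
f 22 13 23
f 22 23 15
f 23 13 24
f 23 24 15
f 24 13 25
f 24 25 15
f 25 13 26
f 25 26 15
f 26 13 27
f 26 27 15
f 27 13 28
f 27 28 15
f 28 13 29
f 28 29 15
f 29 13 14
f 29 14 15
f 31 30 34
f 31 34 32
f 32 34 35
f 32 35 33
f 34 30 36
f 34 36 35
f 35 36 37
f 35 37 33
f 36 30 38
f 36 38 37
f 37 38 39
f 37 39 33
f 38 30 40
f 38 40 39
f 39 40 41
f 39 41 33
f 40 30 42
f 40 42 41
f 41 42 43
f 41 43 33
f 42 30 44
f 42 44 43
f 43 44 45
f 43 45 33
f 44 30 46
f 44 46 45
f 45 46 47
f 45 47 33
f 46 30 31
f 46 31 47
f 47 31 32
f 47 32 33
f 48 85 64
f 85 59 88
f 64 88 53
f 85 88 64
f 48 64 60
f 64 53 65
f 60 65 49
f 64 65 60
f 48 60 69
f 60 49 70
f 69 70 55
f 60 70 69
f 48 69 81
f 69 55 84
f 81 84 58
f 69 84 81
f 48 81 85
f 81 58 89
f 85 89 59
f 81 89 85
f 49 65 76
f 65 53 79
f 76 79 57
f 65 79 76
f 53 88 66
f 88 59 87
f 66 87 52
f 88 87 66
f 59 89 86
f 89 58 82
f 86 82 50
f 89 82 86
f 58 84 83
f 84 55 71
f 83 71 54
f 84 71 83
f 55 70 75
f 70 49 72
f 75 72 56
f 70 72 75
f 51 77 63
f 77 57 78
f 63 78 52
f 77 78 63
f 51 63 61
f 63 52 62
f 61 62 50
f 63 62 61
f 51 61 68
f 61 50 67
f 68 67 54
f 61 67 68
f 51 68 73
f 68 54 74
f 73 74 56
f 68 74 73
f 51 73 77
f 73 56 80
f 77 80 57
f 73 80 77
f 52 78 66
f 78 57 79
f 66 79 53
f 78 79 66
f 50 62 86
f 62 52 87
f 86 87 59
f 62 87 86
f 54 67 83
f 67 50 82
f 83 82 58
f 67 82 83
f 56 74 75
f 74 54 71
f 75 71 55
f 74 71 75
f 57 80 76
f 80 56 72
f 76 72 49
f 80 72 76
f 91 90 93
f 91 93 92
f 93 90 94
f 93 94 92
f 94 90 95
f 94 95 92
f 95 90 96
f 95 96 92
f 96 90 97
f 96 97 92
f 97 90 98
f 97 98 92
f 98 90 99
f 98 99 92
f 99 90 100
f 99 100 92
f 100 90 101
f 100 101 92
f 101 90 102
f 101 102 92
f 102 90 103
f 102 103 92
f 103 90 104
f 103 104 92
f 104 90 105
f 104 105 92
f 105 90 106
f 105 106 92
f 106 90 107
f 106 107 92
f 107 90 91
f 107 91 92



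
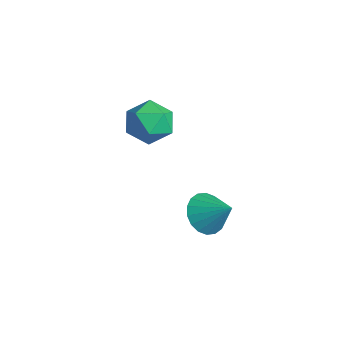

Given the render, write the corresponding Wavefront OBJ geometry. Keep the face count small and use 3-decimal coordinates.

v -3.809 0.882 -2.192
v -2.857 1.081 -2.98
v -2.643 -0.361 -1.1
v -1.691 -0.162 -1.888
v -2.086 0.758 -1.137
v -2.806 1.527 -1.812
v -2.694 -0.807 -2.268
v -3.414 -0.038 -2.943
v -2.168 0.038 -3.027
v -1.792 1.005 -2.328
v -3.708 -0.285 -1.752
v -3.332 0.682 -1.053
v 2.272 0.559 -4.528
v 2.97 -0.199 -4.852
v 3.428 1.161 -3.452
v 3.06 0.164 -5.153
v 2.994 0.606 -5.33
v 2.785 1.039 -5.348
v 2.475 1.376 -5.204
v 2.124 1.552 -4.926
v 1.803 1.531 -4.569
v 1.575 1.317 -4.204
v 1.485 0.953 -3.903
v 1.55 0.511 -3.726
v 1.759 0.078 -3.708
v 2.07 -0.259 -3.852
v 2.42 -0.435 -4.13
v 2.741 -0.413 -4.487
f 1 12 6
f 1 6 2
f 1 2 8
f 1 8 11
f 1 11 12
f 2 6 10
f 6 12 5
f 12 11 3
f 11 8 7
f 8 2 9
f 4 10 5
f 4 5 3
f 4 3 7
f 4 7 9
f 4 9 10
f 5 10 6
f 3 5 12
f 7 3 11
f 9 7 8
f 10 9 2
f 14 13 16
f 14 16 15
f 16 13 17
f 16 17 15
f 17 13 18
f 17 18 15
f 18 13 19
f 18 19 15
f 19 13 20
f 19 20 15
f 20 13 21
f 20 21 15
f 21 13 22
f 21 22 15
f 22 13 23
f 22 23 15
f 23 13 24
f 23 24 15
f 24 13 25
f 24 25 15
f 25 13 26
f 25 26 15
f 26 13 27
f 26 27 15
f 27 13 28
f 27 28 15
f 28 13 14
f 28 14 15



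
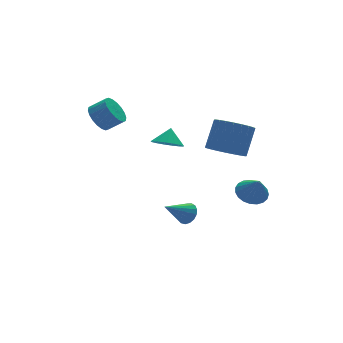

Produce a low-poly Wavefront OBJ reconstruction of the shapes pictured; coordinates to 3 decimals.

v 3.519 -3.243 -0.482
v 4.039 -3.813 -0.813
v 3.541 -3.877 0.642
v 4.262 -3.577 -0.685
v 4.357 -3.283 -0.521
v 4.306 -2.982 -0.351
v 4.119 -2.727 -0.203
v 3.829 -2.561 -0.103
v 3.484 -2.512 -0.069
v 3.146 -2.591 -0.106
v 2.872 -2.782 -0.208
v 2.71 -3.053 -0.358
v 2.688 -3.356 -0.529
v 2.809 -3.641 -0.691
v 3.053 -3.856 -0.818
v 3.377 -3.966 -0.886
v 3.726 -3.95 -0.885
v 2.376 -2.665 2.366
v 3.132 -3.311 2.19
v 3.96 -2.721 3.577
v 3.204 -2.075 3.754
v 3.25 -2.996 1.985
v 4.079 -2.406 3.372
v 3.236 -2.63 1.838
v 4.064 -2.04 3.225
v 3.09 -2.27 1.772
v 3.919 -1.68 3.159
v 2.836 -1.97 1.796
v 3.664 -1.38 3.183
v 2.512 -1.776 1.907
v 3.34 -1.186 3.294
v 2.167 -1.717 2.088
v 2.995 -1.127 3.475
v 1.853 -1.802 2.312
v 2.682 -1.212 3.699
v 1.62 -2.019 2.543
v 2.448 -1.429 3.93
v 1.501 -2.334 2.748
v 2.33 -1.744 4.135
v 1.516 -2.7 2.895
v 2.344 -2.11 4.282
v 1.661 -3.06 2.961
v 2.49 -2.47 4.348
v 1.916 -3.36 2.937
v 2.744 -2.77 4.324
v 2.24 -3.554 2.826
v 3.068 -2.964 4.213
v 2.585 -3.613 2.645
v 3.413 -3.023 4.032
v 2.898 -3.528 2.421
v 3.727 -2.938 3.808
v 2.111 2.591 0.236
v 2.741 2.023 0.188
v 2.549 3.009 1.044
v 2.872 2.332 -0.042
v 2.828 2.701 -0.209
v 2.62 3.044 -0.273
v 2.295 3.284 -0.221
v 1.928 3.365 -0.065
v 1.604 3.269 0.16
v 1.395 3.018 0.403
v 1.351 2.668 0.607
v 1.48 2.302 0.726
v 1.755 2.001 0.733
v 2.111 1.836 0.626
v 2.467 1.844 0.429
v -1.74 2.491 3.219
v -1.298 3.205 3.214
v -0.577 2.763 3.837
v -1.02 2.049 3.841
v -1.524 3.25 3.508
v -0.804 2.807 4.131
v -1.794 3.144 3.745
v -1.074 2.701 4.368
v -2.053 2.909 3.877
v -1.332 2.466 4.5
v -2.25 2.591 3.879
v -1.529 2.148 4.502
v -2.346 2.254 3.75
v -1.625 1.811 4.373
v -2.322 1.963 3.516
v -1.601 1.52 4.139
v -2.183 1.777 3.223
v -1.462 1.335 3.846
v -1.956 1.733 2.929
v -1.236 1.29 3.552
v -1.686 1.839 2.692
v -0.966 1.396 3.315
v -1.428 2.074 2.56
v -0.707 1.631 3.183
v -1.231 2.392 2.558
v -0.51 1.949 3.181
v -1.135 2.729 2.687
v -0.414 2.286 3.31
v -1.159 3.02 2.921
v -0.438 2.577 3.544
v 1.604 -0.357 -3.077
v 1.992 -0.458 -2.553
v 0.296 -0.423 -2.123
v 1.965 -0.144 -2.568
v 1.856 0.122 -2.7
v 1.688 0.277 -2.918
v 1.502 0.288 -3.173
v 1.339 0.15 -3.406
v 1.236 -0.104 -3.563
v 1.218 -0.416 -3.61
v 1.288 -0.714 -3.534
v 1.43 -0.931 -3.354
v 1.612 -1.017 -3.11
v 1.792 -0.951 -2.859
v 1.929 -0.75 -2.658
f 2 1 4
f 2 4 3
f 4 1 5
f 4 5 3
f 5 1 6
f 5 6 3
f 6 1 7
f 6 7 3
f 7 1 8
f 7 8 3
f 8 1 9
f 8 9 3
f 9 1 10
f 9 10 3
f 10 1 11
f 10 11 3
f 11 1 12
f 11 12 3
f 12 1 13
f 12 13 3
f 13 1 14
f 13 14 3
f 14 1 15
f 14 15 3
f 15 1 16
f 15 16 3
f 16 1 17
f 16 17 3
f 17 1 2
f 17 2 3
f 19 18 22
f 19 22 20
f 20 22 23
f 20 23 21
f 22 18 24
f 22 24 23
f 23 24 25
f 23 25 21
f 24 18 26
f 24 26 25
f 25 26 27
f 25 27 21
f 26 18 28
f 26 28 27
f 27 28 29
f 27 29 21
f 28 18 30
f 28 30 29
f 29 30 31
f 29 31 21
f 30 18 32
f 30 32 31
f 31 32 33
f 31 33 21
f 32 18 34
f 32 34 33
f 33 34 35
f 33 35 21
f 34 18 36
f 34 36 35
f 35 36 37
f 35 37 21
f 36 18 38
f 36 38 37
f 37 38 39
f 37 39 21
f 38 18 40
f 38 40 39
f 39 40 41
f 39 41 21
f 40 18 42
f 40 42 41
f 41 42 43
f 41 43 21
f 42 18 44
f 42 44 43
f 43 44 45
f 43 45 21
f 44 18 46
f 44 46 45
f 45 46 47
f 45 47 21
f 46 18 48
f 46 48 47
f 47 48 49
f 47 49 21
f 48 18 50
f 48 50 49
f 49 50 51
f 49 51 21
f 50 18 19
f 50 19 51
f 51 19 20
f 51 20 21
f 53 52 55
f 53 55 54
f 55 52 56
f 55 56 54
f 56 52 57
f 56 57 54
f 57 52 58
f 57 58 54
f 58 52 59
f 58 59 54
f 59 52 60
f 59 60 54
f 60 52 61
f 60 61 54
f 61 52 62
f 61 62 54
f 62 52 63
f 62 63 54
f 63 52 64
f 63 64 54
f 64 52 65
f 64 65 54
f 65 52 66
f 65 66 54
f 66 52 53
f 66 53 54
f 68 67 71
f 68 71 69
f 69 71 72
f 69 72 70
f 71 67 73
f 71 73 72
f 72 73 74
f 72 74 70
f 73 67 75
f 73 75 74
f 74 75 76
f 74 76 70
f 75 67 77
f 75 77 76
f 76 77 78
f 76 78 70
f 77 67 79
f 77 79 78
f 78 79 80
f 78 80 70
f 79 67 81
f 79 81 80
f 80 81 82
f 80 82 70
f 81 67 83
f 81 83 82
f 82 83 84
f 82 84 70
f 83 67 85
f 83 85 84
f 84 85 86
f 84 86 70
f 85 67 87
f 85 87 86
f 86 87 88
f 86 88 70
f 87 67 89
f 87 89 88
f 88 89 90
f 88 90 70
f 89 67 91
f 89 91 90
f 90 91 92
f 90 92 70
f 91 67 93
f 91 93 92
f 92 93 94
f 92 94 70
f 93 67 95
f 93 95 94
f 94 95 96
f 94 96 70
f 95 67 68
f 95 68 96
f 96 68 69
f 96 69 70
f 98 97 100
f 98 100 99
f 100 97 101
f 100 101 99
f 101 97 102
f 101 102 99
f 102 97 103
f 102 103 99
f 103 97 104
f 103 104 99
f 104 97 105
f 104 105 99
f 105 97 106
f 105 106 99
f 106 97 107
f 106 107 99
f 107 97 108
f 107 108 99
f 108 97 109
f 108 109 99
f 109 97 110
f 109 110 99
f 110 97 111
f 110 111 99
f 111 97 98
f 111 98 99



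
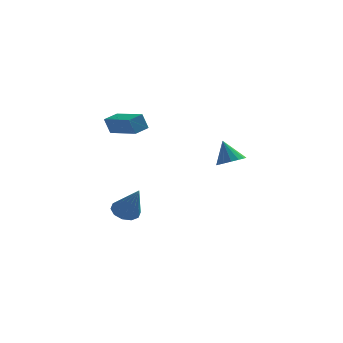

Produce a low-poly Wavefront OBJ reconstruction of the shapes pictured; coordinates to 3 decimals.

v -1.796 -3.174 3.132
v -2.093 -3.155 4.013
v -1.212 -2.585 3.316
v -1.509 -2.565 4.197
v -0.491 -4.615 3.603
v -0.788 -4.595 4.484
v 0.093 -4.025 3.787
v -0.204 -4.006 4.668
v -1.248 -0.709 -3.128
v -0.705 -0.124 -3.068
v -0.512 -1.571 -1.372
v -1.112 0.02 -2.827
v -1.571 -0.115 -2.701
v -1.906 -0.476 -2.738
v -1.99 -0.926 -2.924
v -1.79 -1.294 -3.188
v -1.383 -1.437 -3.429
v -0.925 -1.303 -3.555
v -0.589 -0.941 -3.518
v -0.506 -0.491 -3.332
v 4.05 -1.374 0.614
v 4.691 -1.661 0.951
v 3.61 -0.906 1.846
v 4.79 -1.285 0.844
v 4.69 -0.932 0.674
v 4.418 -0.698 0.488
v 4.048 -0.645 0.336
v 3.678 -0.787 0.258
v 3.408 -1.087 0.276
v 3.31 -1.463 0.384
v 3.41 -1.816 0.553
v 3.681 -2.05 0.739
v 4.051 -2.103 0.891
v 4.421 -1.961 0.969
f 2 4 1
f 5 2 1
f 1 4 3
f 3 5 1
f 2 8 4
f 6 2 5
f 6 8 2
f 4 8 3
f 7 5 3
f 3 8 7
f 7 6 5
f 8 6 7
f 10 9 12
f 10 12 11
f 12 9 13
f 12 13 11
f 13 9 14
f 13 14 11
f 14 9 15
f 14 15 11
f 15 9 16
f 15 16 11
f 16 9 17
f 16 17 11
f 17 9 18
f 17 18 11
f 18 9 19
f 18 19 11
f 19 9 20
f 19 20 11
f 20 9 10
f 20 10 11
f 22 21 24
f 22 24 23
f 24 21 25
f 24 25 23
f 25 21 26
f 25 26 23
f 26 21 27
f 26 27 23
f 27 21 28
f 27 28 23
f 28 21 29
f 28 29 23
f 29 21 30
f 29 30 23
f 30 21 31
f 30 31 23
f 31 21 32
f 31 32 23
f 32 21 33
f 32 33 23
f 33 21 34
f 33 34 23
f 34 21 22
f 34 22 23



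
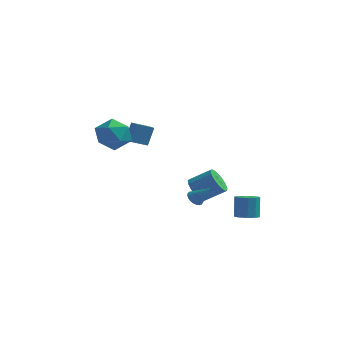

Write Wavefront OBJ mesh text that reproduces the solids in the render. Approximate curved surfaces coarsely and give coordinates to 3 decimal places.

v 0.43 2.779 -3.223
v 0.965 2.246 -3.8
v 2.284 2.609 -2.914
v 1.75 3.141 -2.337
v 0.978 2.659 -3.99
v 2.298 3.022 -3.104
v 0.867 3.099 -4.004
v 2.186 3.462 -3.118
v 0.655 3.466 -3.839
v 1.974 3.829 -2.953
v 0.392 3.676 -3.533
v 1.711 4.039 -2.647
v 0.137 3.68 -3.156
v 1.456 4.043 -2.27
v -0.05 3.477 -2.794
v 1.269 3.84 -1.908
v -0.127 3.115 -2.531
v 1.192 3.477 -1.645
v -0.076 2.675 -2.426
v 1.243 3.038 -1.54
v 0.09 2.259 -2.504
v 1.409 2.622 -1.618
v 0.335 1.962 -2.746
v 1.654 2.325 -1.86
v 0.601 1.852 -3.098
v 1.92 2.215 -2.212
v 0.829 1.955 -3.478
v 2.148 2.318 -2.592
v 2.018 -2.539 -1.223
v 2.42 -2.345 -1.593
v 3.022 -2.661 -0.197
v 2.342 -2.141 -1.492
v 2.207 -2.005 -1.345
v 2.04 -1.962 -1.176
v 1.87 -2.018 -1.015
v 1.725 -2.165 -0.891
v 1.63 -2.376 -0.823
v 1.603 -2.616 -0.825
v 1.647 -2.842 -0.895
v 1.756 -3.016 -1.022
v 1.91 -3.108 -1.184
v 2.082 -3.101 -1.352
v 2.244 -2.997 -1.498
v 2.366 -2.814 -1.596
v 2.429 -2.583 -1.63
v 3.793 2.171 -4.684
v 4.418 2.641 -4.795
v 4.292 3.14 -3.386
v 3.667 2.669 -3.276
v 4.018 2.891 -4.919
v 3.891 3.389 -3.51
v 3.532 2.866 -4.954
v 3.405 3.364 -3.545
v 3.145 2.575 -4.886
v 3.018 3.074 -3.477
v 3.006 2.13 -4.741
v 2.88 2.629 -3.332
v 3.168 1.7 -4.574
v 3.042 2.199 -3.165
v 3.569 1.451 -4.45
v 3.442 1.949 -3.041
v 4.055 1.476 -4.415
v 3.928 1.974 -3.006
v 4.442 1.766 -4.483
v 4.315 2.265 -3.074
v 4.58 2.211 -4.628
v 4.454 2.71 -3.219
v -4.425 3.632 0.048
v -4.218 4.229 1.309
v -3.43 4.09 -0.333
v -3.222 4.687 0.928
v -3.678 2.393 0.512
v -3.47 2.99 1.773
v -2.682 2.851 0.131
v -2.475 3.448 1.392
v -3.195 -2.975 3.91
v -2.01 -2.801 4.08
v -2.87 -4.879 3.6
v -1.685 -4.705 3.77
v -2.451 -4.603 4.7
v -2.652 -3.426 4.892
v -2.228 -4.254 2.788
v -2.429 -3.077 2.98
v -1.413 -3.591 3.387
v -1.551 -3.807 4.568
v -3.329 -3.873 3.112
v -3.467 -4.089 4.293
f 2 1 5
f 2 5 3
f 3 5 6
f 3 6 4
f 5 1 7
f 5 7 6
f 6 7 8
f 6 8 4
f 7 1 9
f 7 9 8
f 8 9 10
f 8 10 4
f 9 1 11
f 9 11 10
f 10 11 12
f 10 12 4
f 11 1 13
f 11 13 12
f 12 13 14
f 12 14 4
f 13 1 15
f 13 15 14
f 14 15 16
f 14 16 4
f 15 1 17
f 15 17 16
f 16 17 18
f 16 18 4
f 17 1 19
f 17 19 18
f 18 19 20
f 18 20 4
f 19 1 21
f 19 21 20
f 20 21 22
f 20 22 4
f 21 1 23
f 21 23 22
f 22 23 24
f 22 24 4
f 23 1 25
f 23 25 24
f 24 25 26
f 24 26 4
f 25 1 27
f 25 27 26
f 26 27 28
f 26 28 4
f 27 1 2
f 27 2 28
f 28 2 3
f 28 3 4
f 30 29 32
f 30 32 31
f 32 29 33
f 32 33 31
f 33 29 34
f 33 34 31
f 34 29 35
f 34 35 31
f 35 29 36
f 35 36 31
f 36 29 37
f 36 37 31
f 37 29 38
f 37 38 31
f 38 29 39
f 38 39 31
f 39 29 40
f 39 40 31
f 40 29 41
f 40 41 31
f 41 29 42
f 41 42 31
f 42 29 43
f 42 43 31
f 43 29 44
f 43 44 31
f 44 29 45
f 44 45 31
f 45 29 30
f 45 30 31
f 47 46 50
f 47 50 48
f 48 50 51
f 48 51 49
f 50 46 52
f 50 52 51
f 51 52 53
f 51 53 49
f 52 46 54
f 52 54 53
f 53 54 55
f 53 55 49
f 54 46 56
f 54 56 55
f 55 56 57
f 55 57 49
f 56 46 58
f 56 58 57
f 57 58 59
f 57 59 49
f 58 46 60
f 58 60 59
f 59 60 61
f 59 61 49
f 60 46 62
f 60 62 61
f 61 62 63
f 61 63 49
f 62 46 64
f 62 64 63
f 63 64 65
f 63 65 49
f 64 46 66
f 64 66 65
f 65 66 67
f 65 67 49
f 66 46 47
f 66 47 67
f 67 47 48
f 67 48 49
f 69 71 68
f 72 69 68
f 68 71 70
f 70 72 68
f 69 75 71
f 73 69 72
f 73 75 69
f 71 75 70
f 74 72 70
f 70 75 74
f 74 73 72
f 75 73 74
f 76 87 81
f 76 81 77
f 76 77 83
f 76 83 86
f 76 86 87
f 77 81 85
f 81 87 80
f 87 86 78
f 86 83 82
f 83 77 84
f 79 85 80
f 79 80 78
f 79 78 82
f 79 82 84
f 79 84 85
f 80 85 81
f 78 80 87
f 82 78 86
f 84 82 83
f 85 84 77



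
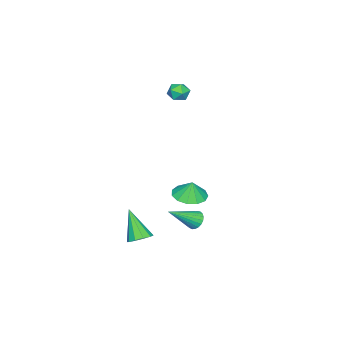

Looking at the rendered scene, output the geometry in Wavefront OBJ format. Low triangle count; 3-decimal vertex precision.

v -3.973 0.987 3.185
v -3.681 1.404 3.732
v -3.139 0.136 3.388
v -2.847 0.553 3.935
v -3.52 0.242 4.022
v -4.035 0.768 3.896
v -2.785 0.772 3.224
v -3.3 1.298 3.098
v -2.946 1.271 3.755
v -3.401 0.943 4.249
v -3.419 0.597 2.871
v -3.874 0.269 3.365
v -0.752 2.969 -3.01
v 0.246 3.333 -3.135
v -0.688 3.171 -1.91
v -0.117 3.809 -3.201
v -0.682 4.019 -3.206
v -1.27 3.895 -3.149
v -1.693 3.478 -3.048
v -1.817 2.899 -2.935
v -1.603 2.342 -2.845
v -1.119 1.985 -2.808
v -0.519 1.94 -2.835
v 0.008 2.222 -2.917
v 0.293 2.741 -3.029
v 0.759 4.168 -3.938
v 1.246 4.423 -4.303
v 2.181 3.192 -2.722
v 1.213 4.615 -4.11
v 1.101 4.73 -3.887
v 0.93 4.748 -3.673
v 0.73 4.665 -3.505
v 0.535 4.497 -3.411
v 0.378 4.271 -3.409
v 0.287 4.028 -3.497
v 0.278 3.809 -3.663
v 0.352 3.652 -3.875
v 0.496 3.584 -4.098
v 0.686 3.617 -4.294
v 0.888 3.745 -4.428
v 1.068 3.947 -4.477
v 1.194 4.186 -4.433
v 3.133 1.932 -4.827
v 3.845 1.617 -4.78
v 2.547 0.868 -3.053
v 3.848 2.03 -4.531
v 3.578 2.406 -4.396
v 3.138 2.6 -4.424
v 2.696 2.539 -4.607
v 2.421 2.247 -4.874
v 2.418 1.834 -5.122
v 2.688 1.458 -5.258
v 3.129 1.264 -5.229
v 3.571 1.325 -5.047
f 1 12 6
f 1 6 2
f 1 2 8
f 1 8 11
f 1 11 12
f 2 6 10
f 6 12 5
f 12 11 3
f 11 8 7
f 8 2 9
f 4 10 5
f 4 5 3
f 4 3 7
f 4 7 9
f 4 9 10
f 5 10 6
f 3 5 12
f 7 3 11
f 9 7 8
f 10 9 2
f 14 13 16
f 14 16 15
f 16 13 17
f 16 17 15
f 17 13 18
f 17 18 15
f 18 13 19
f 18 19 15
f 19 13 20
f 19 20 15
f 20 13 21
f 20 21 15
f 21 13 22
f 21 22 15
f 22 13 23
f 22 23 15
f 23 13 24
f 23 24 15
f 24 13 25
f 24 25 15
f 25 13 14
f 25 14 15
f 27 26 29
f 27 29 28
f 29 26 30
f 29 30 28
f 30 26 31
f 30 31 28
f 31 26 32
f 31 32 28
f 32 26 33
f 32 33 28
f 33 26 34
f 33 34 28
f 34 26 35
f 34 35 28
f 35 26 36
f 35 36 28
f 36 26 37
f 36 37 28
f 37 26 38
f 37 38 28
f 38 26 39
f 38 39 28
f 39 26 40
f 39 40 28
f 40 26 41
f 40 41 28
f 41 26 42
f 41 42 28
f 42 26 27
f 42 27 28
f 44 43 46
f 44 46 45
f 46 43 47
f 46 47 45
f 47 43 48
f 47 48 45
f 48 43 49
f 48 49 45
f 49 43 50
f 49 50 45
f 50 43 51
f 50 51 45
f 51 43 52
f 51 52 45
f 52 43 53
f 52 53 45
f 53 43 54
f 53 54 45
f 54 43 44
f 54 44 45



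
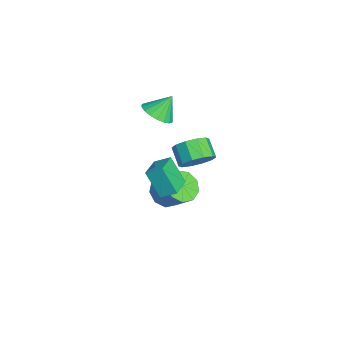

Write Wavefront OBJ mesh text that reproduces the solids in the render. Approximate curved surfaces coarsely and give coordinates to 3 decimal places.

v 2.462 1.239 3.572
v 3.024 1.517 4.376
v 2.081 1.239 5.132
v 1.518 0.961 4.328
v 2.711 2.025 4.172
v 1.768 1.747 4.928
v 2.303 2.232 3.739
v 1.36 1.955 4.495
v 1.956 2.06 3.242
v 1.012 1.783 3.998
v 1.801 1.575 2.871
v 0.858 1.297 3.627
v 1.899 0.961 2.768
v 0.956 0.683 3.524
v 2.212 0.453 2.972
v 1.269 0.175 3.728
v 2.62 0.245 3.405
v 1.677 -0.032 4.161
v 2.968 0.417 3.902
v 2.024 0.14 4.658
v 3.122 0.903 4.273
v 2.179 0.625 5.029
v -2.637 -0.007 -3.157
v -1.75 -0.099 -3.784
v -0.816 0.776 -2.59
v -1.703 0.867 -1.963
v -2.119 0.526 -3.954
v -1.185 1.401 -2.76
v -2.73 0.902 -3.75
v -1.796 1.777 -2.557
v -3.298 0.852 -3.269
v -2.364 1.727 -2.076
v -3.556 0.4 -2.736
v -2.622 1.275 -1.542
v -3.385 -0.243 -2.399
v -2.45 0.632 -1.206
v -2.863 -0.775 -2.417
v -1.929 0.1 -1.223
v -2.236 -0.949 -2.781
v -1.302 -0.074 -1.587
v -1.796 -0.682 -3.321
v -0.862 0.193 -2.127
v -3.496 -0.396 2.953
v -2.687 -0.85 3.423
v -3.724 0.456 4.167
v -2.492 -0.49 3.207
v -2.496 -0.111 2.941
v -2.698 0.211 2.677
v -3.058 0.413 2.468
v -3.505 0.454 2.355
v -3.95 0.328 2.36
v -4.306 0.058 2.483
v -4.501 -0.302 2.699
v -4.497 -0.681 2.966
v -4.295 -1.003 3.23
v -3.934 -1.205 3.439
v -3.488 -1.246 3.552
v -3.042 -1.12 3.546
v 1.654 -1.428 2.169
v 1.894 -0.559 2.667
v 0.204 -0.85 1.863
v 0.445 0.018 2.362
v 2.275 -0.698 0.598
v 2.516 0.17 1.097
v 0.826 -0.121 0.293
v 1.066 0.748 0.791
f 2 1 5
f 2 5 3
f 3 5 6
f 3 6 4
f 5 1 7
f 5 7 6
f 6 7 8
f 6 8 4
f 7 1 9
f 7 9 8
f 8 9 10
f 8 10 4
f 9 1 11
f 9 11 10
f 10 11 12
f 10 12 4
f 11 1 13
f 11 13 12
f 12 13 14
f 12 14 4
f 13 1 15
f 13 15 14
f 14 15 16
f 14 16 4
f 15 1 17
f 15 17 16
f 16 17 18
f 16 18 4
f 17 1 19
f 17 19 18
f 18 19 20
f 18 20 4
f 19 1 21
f 19 21 20
f 20 21 22
f 20 22 4
f 21 1 2
f 21 2 22
f 22 2 3
f 22 3 4
f 24 23 27
f 24 27 25
f 25 27 28
f 25 28 26
f 27 23 29
f 27 29 28
f 28 29 30
f 28 30 26
f 29 23 31
f 29 31 30
f 30 31 32
f 30 32 26
f 31 23 33
f 31 33 32
f 32 33 34
f 32 34 26
f 33 23 35
f 33 35 34
f 34 35 36
f 34 36 26
f 35 23 37
f 35 37 36
f 36 37 38
f 36 38 26
f 37 23 39
f 37 39 38
f 38 39 40
f 38 40 26
f 39 23 41
f 39 41 40
f 40 41 42
f 40 42 26
f 41 23 24
f 41 24 42
f 42 24 25
f 42 25 26
f 44 43 46
f 44 46 45
f 46 43 47
f 46 47 45
f 47 43 48
f 47 48 45
f 48 43 49
f 48 49 45
f 49 43 50
f 49 50 45
f 50 43 51
f 50 51 45
f 51 43 52
f 51 52 45
f 52 43 53
f 52 53 45
f 53 43 54
f 53 54 45
f 54 43 55
f 54 55 45
f 55 43 56
f 55 56 45
f 56 43 57
f 56 57 45
f 57 43 58
f 57 58 45
f 58 43 44
f 58 44 45
f 60 62 59
f 63 60 59
f 59 62 61
f 61 63 59
f 60 66 62
f 64 60 63
f 64 66 60
f 62 66 61
f 65 63 61
f 61 66 65
f 65 64 63
f 66 64 65



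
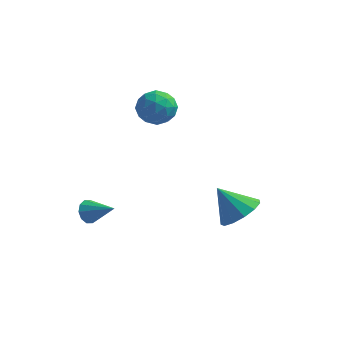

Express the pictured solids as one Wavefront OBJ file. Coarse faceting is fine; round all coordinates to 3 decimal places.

v -0.976 4.277 3.558
v -0.309 4.619 4.046
v -0.551 2.941 3.914
v 0.116 3.283 4.402
v -0.731 3.384 4.669
v -0.994 4.21 4.449
v 0.134 3.35 3.511
v -0.129 4.176 3.291
v 0.376 4.046 4.016
v -0.158 4.067 4.732
v -0.702 3.493 3.228
v -1.236 3.514 3.944
v -0.68 4.565 3.771
v -0.18 2.995 4.189
v -0.678 3.054 4.346
v -0.286 3.255 4.633
v -1.082 4.325 4.008
v -0.69 4.526 4.295
v -0.938 3.8 4.661
v -0.17 3.034 3.665
v 0.222 3.235 3.952
v -0.574 4.305 3.327
v -0.182 4.506 3.614
v 0.078 3.76 3.299
v 0.115 4.43 4.04
v 0.365 3.644 4.249
v 0.375 3.684 3.726
v 0.221 4.169 3.596
v -0.199 4.442 4.461
v 0.051 3.657 4.67
v -0.447 3.716 4.827
v -0.601 4.201 4.698
v 0.204 4.105 4.444
v -0.911 3.903 3.29
v -0.661 3.118 3.499
v -0.259 3.359 3.262
v -0.413 3.844 3.133
v -1.225 3.916 3.711
v -0.975 3.13 3.92
v -1.081 3.391 4.364
v -1.235 3.876 4.234
v -1.064 3.455 3.516
v -2.066 0.39 -0.326
v -1.779 0.563 -0.799
v -0.894 0.17 0.306
v -1.836 0.85 -0.593
v -1.981 0.962 -0.285
v -2.159 0.855 0.007
v -2.301 0.571 0.172
v -2.354 0.217 0.147
v -2.297 -0.071 -0.059
v -2.151 -0.182 -0.367
v -1.974 -0.076 -0.66
v -1.831 0.209 -0.825
v 3.48 2.612 -0.612
v 4.036 3.294 -0.18
v 2.46 2.708 0.552
v 3.685 3.565 -0.51
v 3.269 3.534 -0.871
v 2.92 3.21 -1.151
v 2.748 2.696 -1.259
v 2.809 2.156 -1.162
v 3.082 1.761 -0.89
v 3.482 1.636 -0.53
v 3.881 1.821 -0.196
v 4.152 2.257 0.006
v 4.21 2.806 0.012
f 1 38 17
f 38 12 41
f 17 41 6
f 38 41 17
f 1 17 13
f 17 6 18
f 13 18 2
f 17 18 13
f 1 13 22
f 13 2 23
f 22 23 8
f 13 23 22
f 1 22 34
f 22 8 37
f 34 37 11
f 22 37 34
f 1 34 38
f 34 11 42
f 38 42 12
f 34 42 38
f 2 18 29
f 18 6 32
f 29 32 10
f 18 32 29
f 6 41 19
f 41 12 40
f 19 40 5
f 41 40 19
f 12 42 39
f 42 11 35
f 39 35 3
f 42 35 39
f 11 37 36
f 37 8 24
f 36 24 7
f 37 24 36
f 8 23 28
f 23 2 25
f 28 25 9
f 23 25 28
f 4 30 16
f 30 10 31
f 16 31 5
f 30 31 16
f 4 16 14
f 16 5 15
f 14 15 3
f 16 15 14
f 4 14 21
f 14 3 20
f 21 20 7
f 14 20 21
f 4 21 26
f 21 7 27
f 26 27 9
f 21 27 26
f 4 26 30
f 26 9 33
f 30 33 10
f 26 33 30
f 5 31 19
f 31 10 32
f 19 32 6
f 31 32 19
f 3 15 39
f 15 5 40
f 39 40 12
f 15 40 39
f 7 20 36
f 20 3 35
f 36 35 11
f 20 35 36
f 9 27 28
f 27 7 24
f 28 24 8
f 27 24 28
f 10 33 29
f 33 9 25
f 29 25 2
f 33 25 29
f 44 43 46
f 44 46 45
f 46 43 47
f 46 47 45
f 47 43 48
f 47 48 45
f 48 43 49
f 48 49 45
f 49 43 50
f 49 50 45
f 50 43 51
f 50 51 45
f 51 43 52
f 51 52 45
f 52 43 53
f 52 53 45
f 53 43 54
f 53 54 45
f 54 43 44
f 54 44 45
f 56 55 58
f 56 58 57
f 58 55 59
f 58 59 57
f 59 55 60
f 59 60 57
f 60 55 61
f 60 61 57
f 61 55 62
f 61 62 57
f 62 55 63
f 62 63 57
f 63 55 64
f 63 64 57
f 64 55 65
f 64 65 57
f 65 55 66
f 65 66 57
f 66 55 67
f 66 67 57
f 67 55 56
f 67 56 57



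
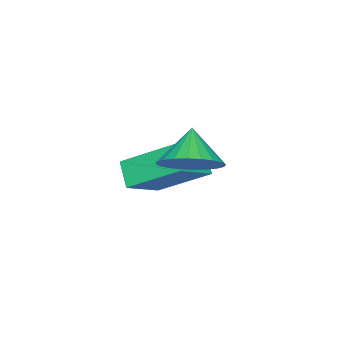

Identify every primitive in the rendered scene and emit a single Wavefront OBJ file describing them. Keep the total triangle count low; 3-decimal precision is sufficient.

v -4.049 -3.679 -5.028
v -4.544 -4.229 -4.386
v -4.414 -2.064 -3.924
v -4.909 -2.614 -3.282
v -2.751 -3.926 -4.238
v -3.246 -4.476 -3.596
v -3.116 -2.311 -3.134
v -3.611 -2.861 -2.492
v -1.196 -0.816 -1.217
v -0.59 -0.544 -0.551
v -1.964 -1.244 -0.343
v -0.798 -0.244 -0.586
v -1.065 -0.03 -0.718
v -1.353 0.063 -0.925
v -1.617 0.023 -1.176
v -1.817 -0.145 -1.434
v -1.922 -0.415 -1.659
v -1.916 -0.746 -1.816
v -1.801 -1.088 -1.883
v -1.594 -1.388 -1.847
v -1.326 -1.602 -1.716
v -1.038 -1.695 -1.509
v -0.774 -1.655 -1.257
v -0.575 -1.487 -0.999
v -0.47 -1.217 -0.775
v -0.475 -0.886 -0.617
f 2 4 1
f 5 2 1
f 1 4 3
f 3 5 1
f 2 8 4
f 6 2 5
f 6 8 2
f 4 8 3
f 7 5 3
f 3 8 7
f 7 6 5
f 8 6 7
f 10 9 12
f 10 12 11
f 12 9 13
f 12 13 11
f 13 9 14
f 13 14 11
f 14 9 15
f 14 15 11
f 15 9 16
f 15 16 11
f 16 9 17
f 16 17 11
f 17 9 18
f 17 18 11
f 18 9 19
f 18 19 11
f 19 9 20
f 19 20 11
f 20 9 21
f 20 21 11
f 21 9 22
f 21 22 11
f 22 9 23
f 22 23 11
f 23 9 24
f 23 24 11
f 24 9 25
f 24 25 11
f 25 9 26
f 25 26 11
f 26 9 10
f 26 10 11



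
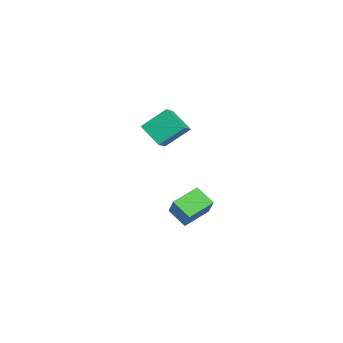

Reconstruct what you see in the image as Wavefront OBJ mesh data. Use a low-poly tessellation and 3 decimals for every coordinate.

v -3.737 -1.778 -0.085
v -4.456 -2.541 0.666
v -3.9 -0.706 0.847
v -4.62 -1.469 1.598
v -2.98 -2.051 0.362
v -3.7 -2.814 1.113
v -3.144 -0.979 1.294
v -3.863 -1.742 2.045
v 0.802 -1.62 -1.537
v 1.74 -1.442 -0.514
v 0.124 -0.66 -1.082
v 1.062 -0.483 -0.058
v 1.318 -0.977 -2.122
v 2.256 -0.8 -1.098
v 0.64 -0.018 -1.666
v 1.578 0.16 -0.643
f 2 4 1
f 5 2 1
f 1 4 3
f 3 5 1
f 2 8 4
f 6 2 5
f 6 8 2
f 4 8 3
f 7 5 3
f 3 8 7
f 7 6 5
f 8 6 7
f 10 12 9
f 13 10 9
f 9 12 11
f 11 13 9
f 10 16 12
f 14 10 13
f 14 16 10
f 12 16 11
f 15 13 11
f 11 16 15
f 15 14 13
f 16 14 15



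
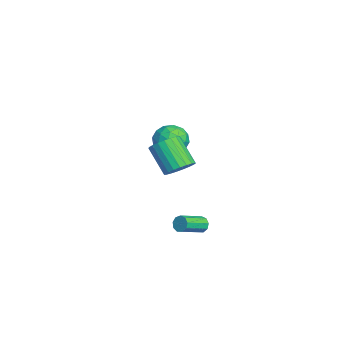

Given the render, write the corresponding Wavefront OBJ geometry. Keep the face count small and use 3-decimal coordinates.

v -4.643 -3.273 -0.939
v -3.84 -2.819 -0.241
v -3.32 -4.261 -1.819
v -2.517 -3.807 -1.121
v -3.297 -4.55 -0.7
v -4.115 -3.94 -0.156
v -3.045 -3.14 -1.904
v -3.863 -2.53 -1.36
v -2.853 -2.738 -0.838
v -3.008 -3.609 -0.093
v -4.152 -3.471 -1.967
v -4.307 -4.342 -1.222
v -4.358 -2.959 -0.513
v -2.802 -4.121 -1.547
v -3.261 -4.557 -1.3
v -2.789 -4.291 -0.889
v -4.519 -3.618 -0.463
v -4.047 -3.351 -0.052
v -3.728 -4.369 -0.322
v -3.113 -3.729 -2.008
v -2.641 -3.462 -1.597
v -4.371 -2.789 -1.171
v -3.899 -2.523 -0.76
v -3.432 -2.711 -1.738
v -3.305 -2.645 -0.453
v -2.528 -3.225 -0.97
v -2.838 -2.833 -1.431
v -3.319 -2.475 -1.111
v -3.397 -3.157 -0.015
v -2.619 -3.738 -0.533
v -3.077 -4.174 -0.285
v -3.558 -3.815 0.035
v -2.816 -3.109 -0.366
v -4.541 -3.342 -1.527
v -3.763 -3.923 -2.045
v -3.602 -3.265 -2.095
v -4.083 -2.906 -1.775
v -4.632 -3.855 -1.09
v -3.855 -4.435 -1.607
v -3.841 -4.605 -0.949
v -4.322 -4.247 -0.629
v -4.344 -3.971 -1.694
v 2.46 -3.337 -0.179
v 3.096 -3.019 0.451
v 1.996 -3.825 1.969
v 1.36 -4.143 1.339
v 2.844 -2.716 0.43
v 1.744 -3.522 1.947
v 2.525 -2.52 0.303
v 1.425 -3.327 1.82
v 2.195 -2.466 0.092
v 1.095 -3.272 1.61
v 1.911 -2.562 -0.165
v 0.811 -3.368 1.352
v 1.722 -2.792 -0.424
v 0.622 -3.598 1.093
v 1.66 -3.116 -0.641
v 0.56 -3.922 0.876
v 1.737 -3.479 -0.778
v 0.637 -4.285 0.739
v 1.939 -3.817 -0.811
v 0.839 -4.623 0.706
v 2.23 -4.072 -0.735
v 1.131 -4.878 0.782
v 2.562 -4.2 -0.563
v 1.462 -5.006 0.954
v 2.876 -4.178 -0.324
v 1.776 -4.985 1.193
v 3.118 -4.012 -0.06
v 2.018 -4.818 1.457
v 3.246 -3.728 0.183
v 2.146 -4.535 1.701
v 3.238 -3.377 0.364
v 2.139 -4.184 1.882
v 3.322 -2.224 -4.111
v 3.712 -2.13 -4.501
v 4.648 -3.341 -3.859
v 4.258 -3.436 -3.469
v 3.78 -1.913 -4.193
v 4.716 -3.125 -3.55
v 3.634 -1.843 -3.846
v 4.57 -3.054 -3.204
v 3.342 -1.95 -3.623
v 4.278 -3.162 -2.981
v 3.04 -2.186 -3.629
v 3.976 -3.398 -2.986
v 2.87 -2.44 -3.86
v 3.806 -3.651 -3.218
v 2.912 -2.593 -4.209
v 3.848 -3.804 -3.567
v 3.145 -2.573 -4.512
v 4.081 -3.785 -3.87
v 3.462 -2.39 -4.627
v 4.398 -3.602 -3.985
f 1 38 17
f 38 12 41
f 17 41 6
f 38 41 17
f 1 17 13
f 17 6 18
f 13 18 2
f 17 18 13
f 1 13 22
f 13 2 23
f 22 23 8
f 13 23 22
f 1 22 34
f 22 8 37
f 34 37 11
f 22 37 34
f 1 34 38
f 34 11 42
f 38 42 12
f 34 42 38
f 2 18 29
f 18 6 32
f 29 32 10
f 18 32 29
f 6 41 19
f 41 12 40
f 19 40 5
f 41 40 19
f 12 42 39
f 42 11 35
f 39 35 3
f 42 35 39
f 11 37 36
f 37 8 24
f 36 24 7
f 37 24 36
f 8 23 28
f 23 2 25
f 28 25 9
f 23 25 28
f 4 30 16
f 30 10 31
f 16 31 5
f 30 31 16
f 4 16 14
f 16 5 15
f 14 15 3
f 16 15 14
f 4 14 21
f 14 3 20
f 21 20 7
f 14 20 21
f 4 21 26
f 21 7 27
f 26 27 9
f 21 27 26
f 4 26 30
f 26 9 33
f 30 33 10
f 26 33 30
f 5 31 19
f 31 10 32
f 19 32 6
f 31 32 19
f 3 15 39
f 15 5 40
f 39 40 12
f 15 40 39
f 7 20 36
f 20 3 35
f 36 35 11
f 20 35 36
f 9 27 28
f 27 7 24
f 28 24 8
f 27 24 28
f 10 33 29
f 33 9 25
f 29 25 2
f 33 25 29
f 44 43 47
f 44 47 45
f 45 47 48
f 45 48 46
f 47 43 49
f 47 49 48
f 48 49 50
f 48 50 46
f 49 43 51
f 49 51 50
f 50 51 52
f 50 52 46
f 51 43 53
f 51 53 52
f 52 53 54
f 52 54 46
f 53 43 55
f 53 55 54
f 54 55 56
f 54 56 46
f 55 43 57
f 55 57 56
f 56 57 58
f 56 58 46
f 57 43 59
f 57 59 58
f 58 59 60
f 58 60 46
f 59 43 61
f 59 61 60
f 60 61 62
f 60 62 46
f 61 43 63
f 61 63 62
f 62 63 64
f 62 64 46
f 63 43 65
f 63 65 64
f 64 65 66
f 64 66 46
f 65 43 67
f 65 67 66
f 66 67 68
f 66 68 46
f 67 43 69
f 67 69 68
f 68 69 70
f 68 70 46
f 69 43 71
f 69 71 70
f 70 71 72
f 70 72 46
f 71 43 73
f 71 73 72
f 72 73 74
f 72 74 46
f 73 43 44
f 73 44 74
f 74 44 45
f 74 45 46
f 76 75 79
f 76 79 77
f 77 79 80
f 77 80 78
f 79 75 81
f 79 81 80
f 80 81 82
f 80 82 78
f 81 75 83
f 81 83 82
f 82 83 84
f 82 84 78
f 83 75 85
f 83 85 84
f 84 85 86
f 84 86 78
f 85 75 87
f 85 87 86
f 86 87 88
f 86 88 78
f 87 75 89
f 87 89 88
f 88 89 90
f 88 90 78
f 89 75 91
f 89 91 90
f 90 91 92
f 90 92 78
f 91 75 93
f 91 93 92
f 92 93 94
f 92 94 78
f 93 75 76
f 93 76 94
f 94 76 77
f 94 77 78

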